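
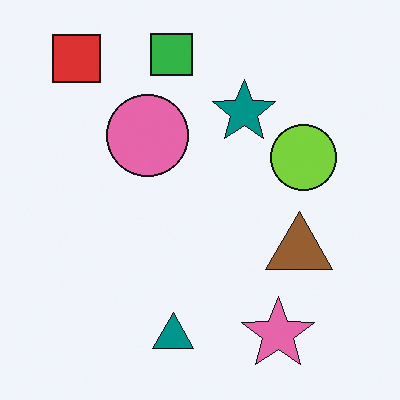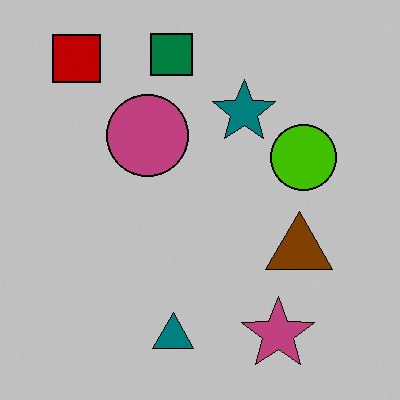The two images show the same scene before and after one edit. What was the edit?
This is the original image heavily posterized to just a handful of flat colors.

Each flat color has snapped to a coarser quantized level — most visibly, the near-white background has dropped to a flat grey.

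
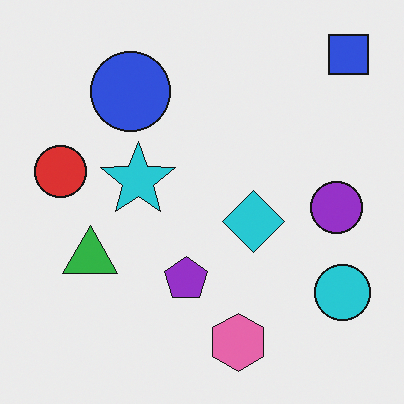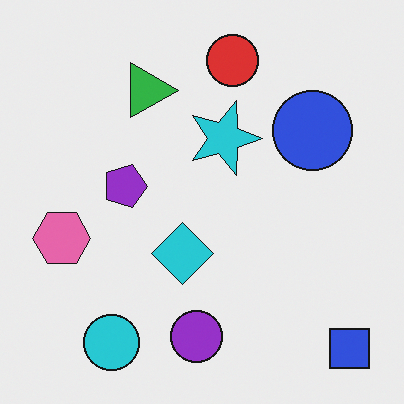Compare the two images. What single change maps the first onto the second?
The image was rotated 90° clockwise.

The blue square sits in the top-right of the first image and the bottom-right of the second — consistent with a whole-image 90° clockwise rotation.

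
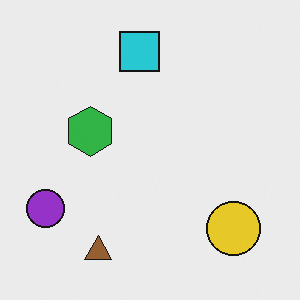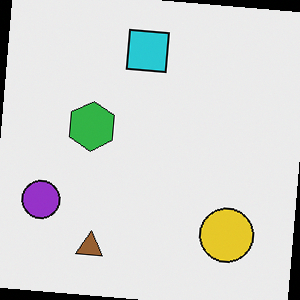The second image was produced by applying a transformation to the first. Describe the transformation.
The second image is the first rotated clockwise by a slight angle.

Every shape is tilted by the same angle and the image corners show triangular fill wedges — a whole-image rotation by a non-right angle.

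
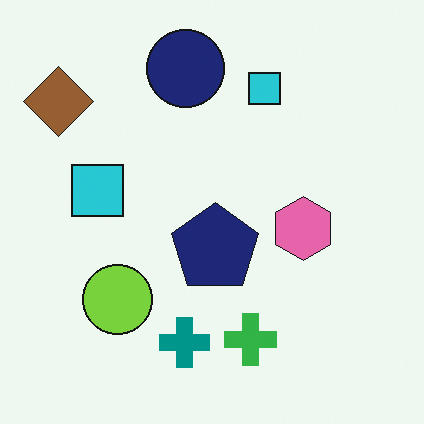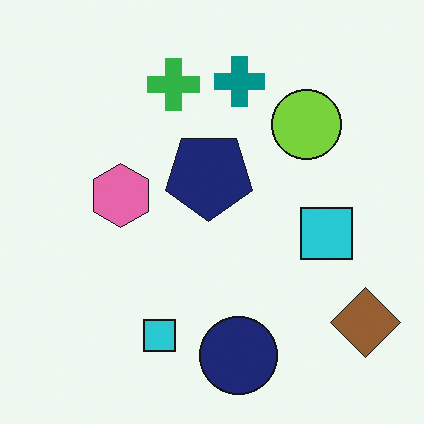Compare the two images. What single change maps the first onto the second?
The image was rotated 180°.

The brown diamond sits in the top-left of the first image and the bottom-right of the second — consistent with a whole-image 180° rotation.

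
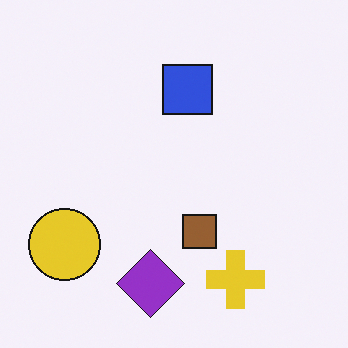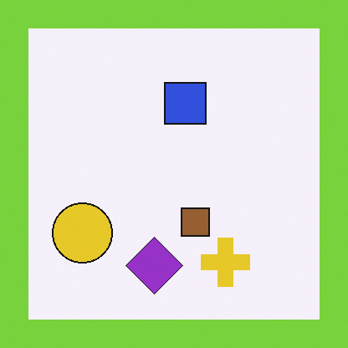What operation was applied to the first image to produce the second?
It was framed with a lime border.

A solid lime frame runs around the edge of the second image, with the content slightly shrunk inside it.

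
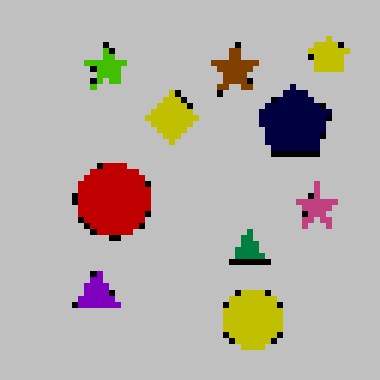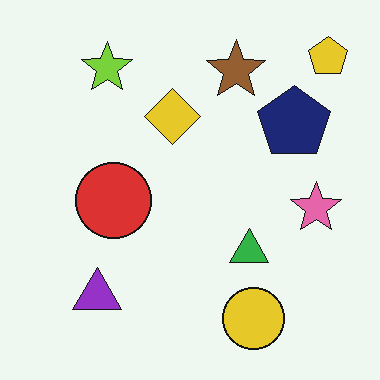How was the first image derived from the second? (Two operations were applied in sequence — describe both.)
It was aggressively posterized, then moderately pixelated.

Each flat color has snapped to a coarser quantized level — most visibly, the near-white background has dropped to a flat grey. Shapes are reduced to large square blocks; fine edges and outlines are lost — a downscale-then-upscale (mosaic) effect.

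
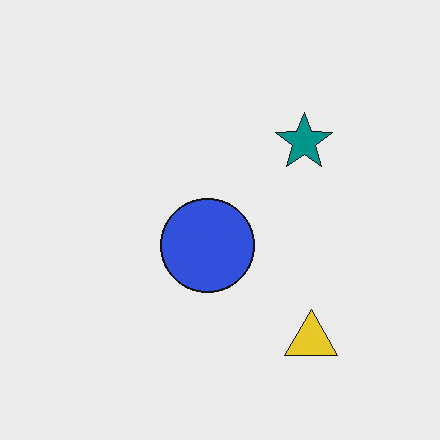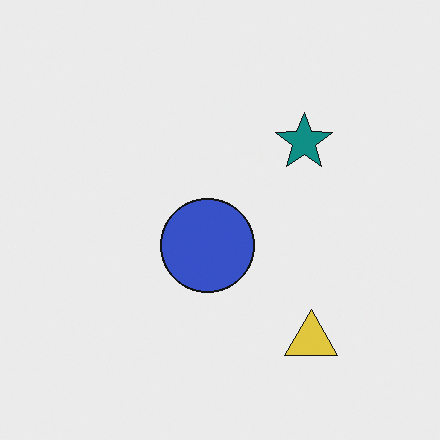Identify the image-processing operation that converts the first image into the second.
The second image is the first slightly desaturated.

All colors are more muted and greyish — a global saturation change.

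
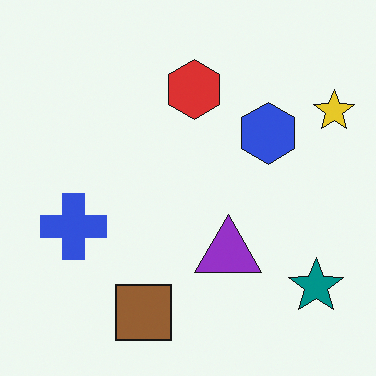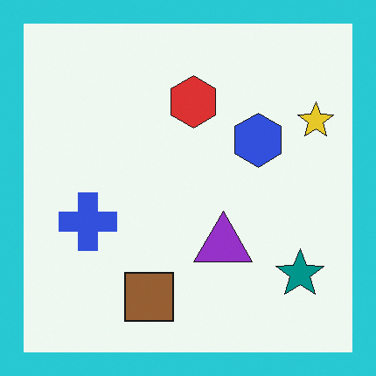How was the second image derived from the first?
The transformation is: framed with a cyan border.

A solid cyan frame runs around the edge of the second image, with the content slightly shrunk inside it.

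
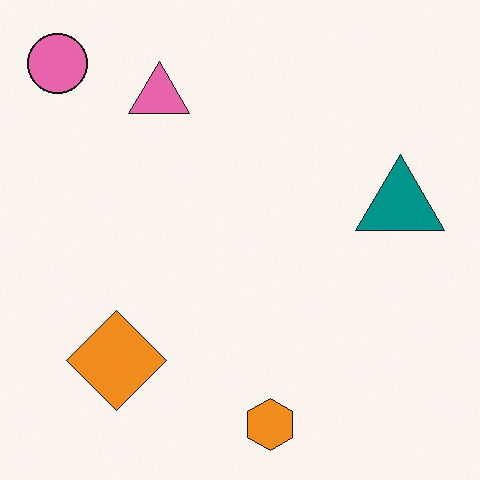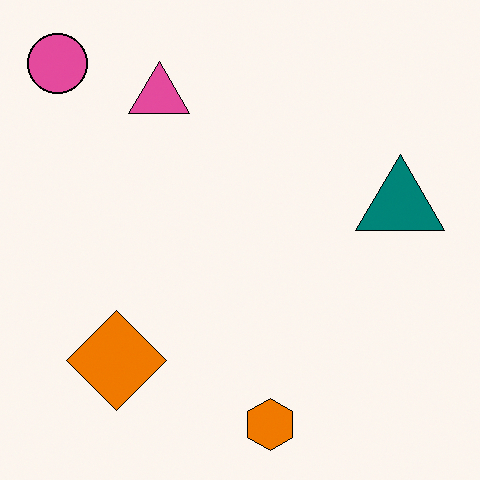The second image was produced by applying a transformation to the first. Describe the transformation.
It was given slightly increased contrast.

Tones are pushed away from mid-grey across the whole image — a global contrast change.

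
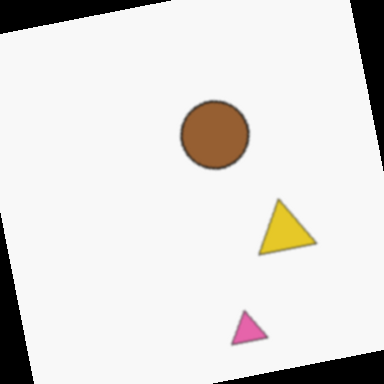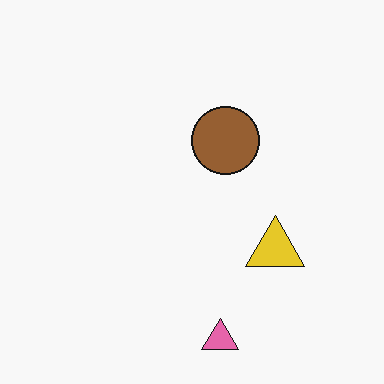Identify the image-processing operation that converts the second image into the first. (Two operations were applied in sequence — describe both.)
This is the original image given a subtle gaussian blur, then rotated counter-clockwise by a few degrees.

Shape edges and outlines are uniformly softened across the whole image. Every shape is tilted by the same angle and the image corners show triangular fill wedges — a whole-image rotation by a non-right angle.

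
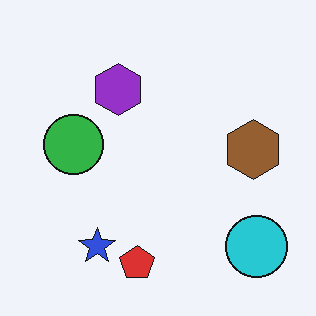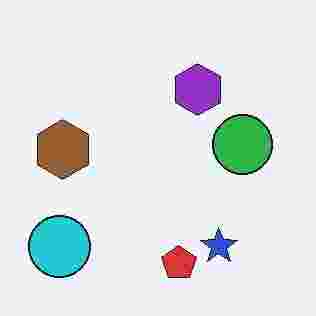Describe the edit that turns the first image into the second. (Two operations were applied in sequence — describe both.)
The second image is the first flipped horizontally (left ↔ right), then heavily JPEG-compressed with obvious blocking artifacts.

The cyan circle is in the bottom-right of the first image and the bottom-left of the second — shapes on opposite sides of the vertical midline have swapped in a mirror flip. Blocky 8×8 compression artifacts appear around shape edges and the flat background shows ringing — characteristic JPEG degradation.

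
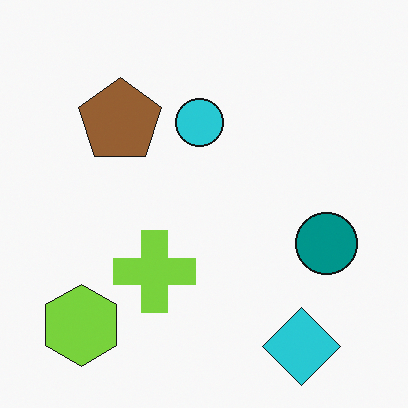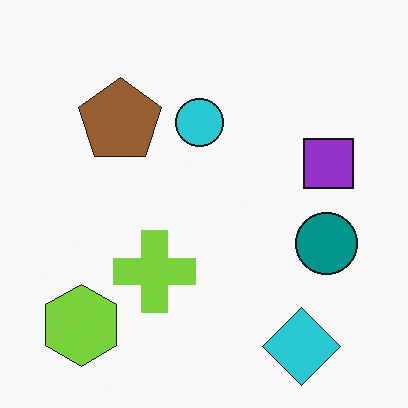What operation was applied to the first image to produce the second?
This is the original image overlaid with an additional purple square.

A purple square appears in the second image that is absent from the first.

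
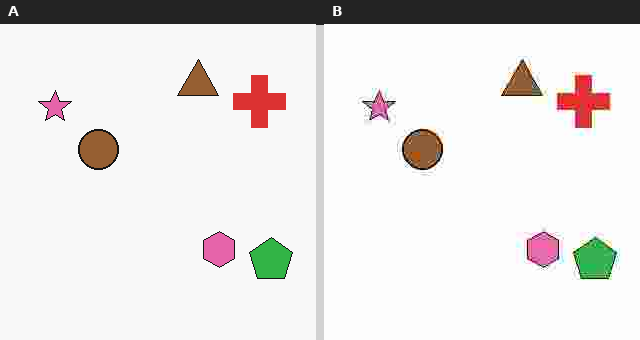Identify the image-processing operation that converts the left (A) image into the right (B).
The right (B) image is the left (A) degraded with heavy JPEG compression.

Blocky 8×8 compression artifacts appear around shape edges and the flat background shows ringing — characteristic JPEG degradation.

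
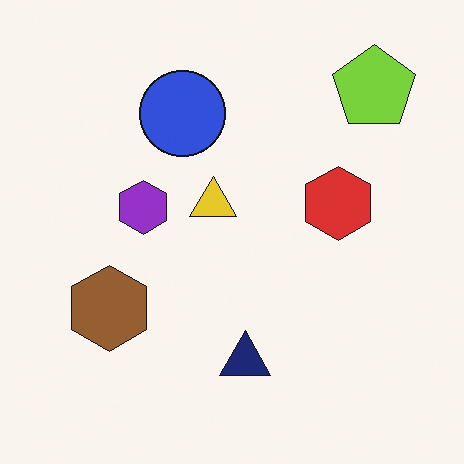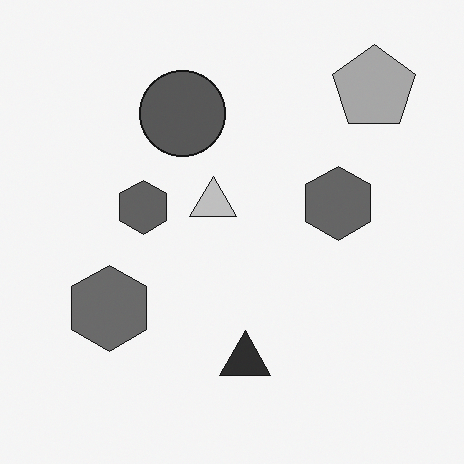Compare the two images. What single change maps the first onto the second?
The image was converted to grayscale.

All color is removed — every shape is now a shade of grey.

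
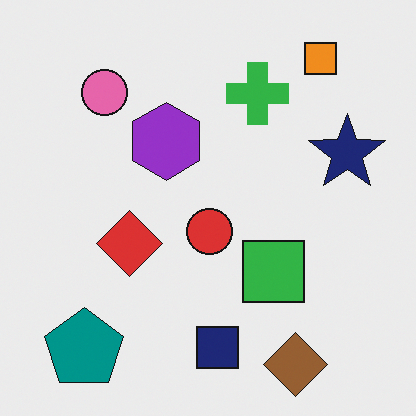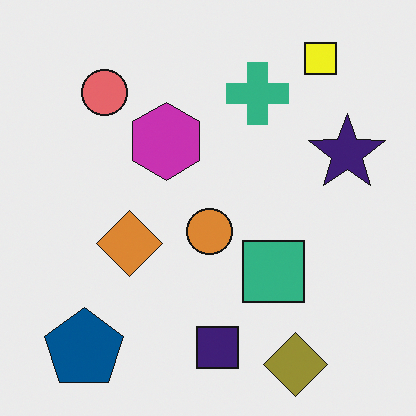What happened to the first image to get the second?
The transformation is: hue-shifted by a small amount.

Every shape's color has rotated by the same amount around the hue wheel — a uniform hue shift.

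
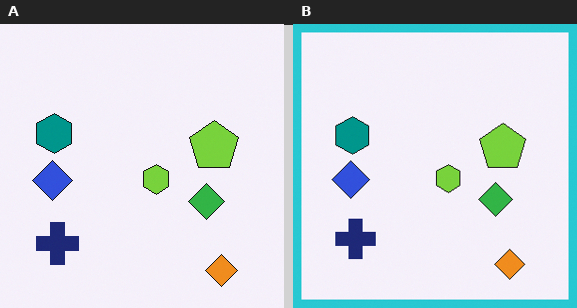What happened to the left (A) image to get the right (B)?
Framed with a cyan border.

A solid cyan frame runs around the edge of the right (B) image, with the content slightly shrunk inside it.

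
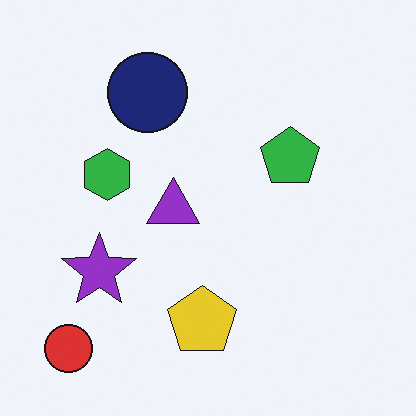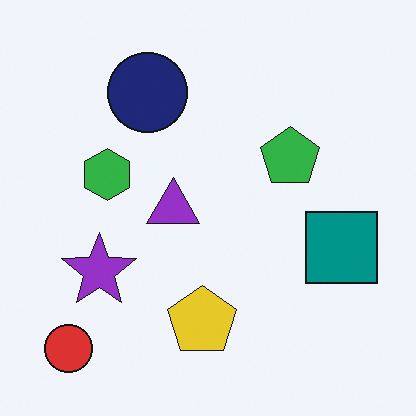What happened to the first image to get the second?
The image was overlaid with an additional teal square.

A teal square appears in the second image that is absent from the first.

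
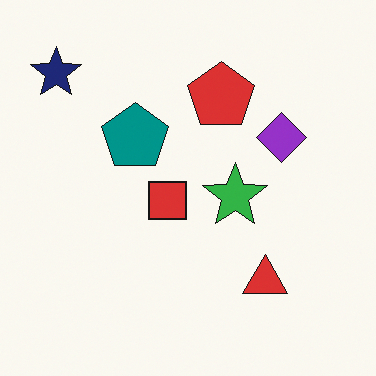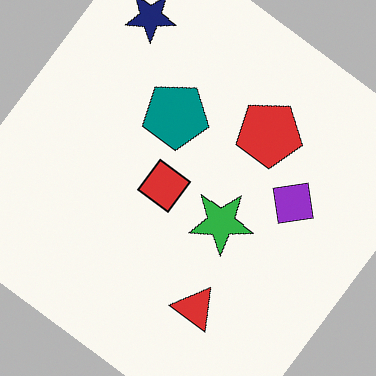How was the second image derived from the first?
The image was rotated clockwise by a large amount — several tens of degrees.

Every shape is tilted by the same angle and the image corners show triangular fill wedges — a whole-image rotation by a non-right angle.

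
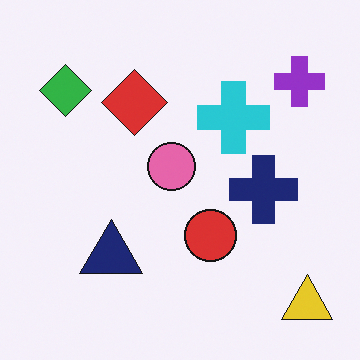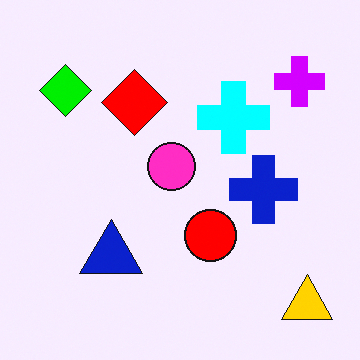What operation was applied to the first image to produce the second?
The image was heavily oversaturated.

All colors are more vivid — a global saturation change.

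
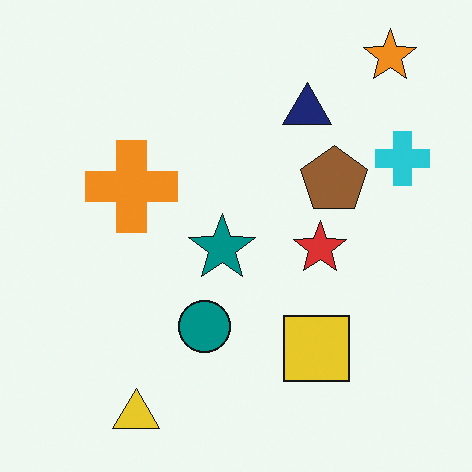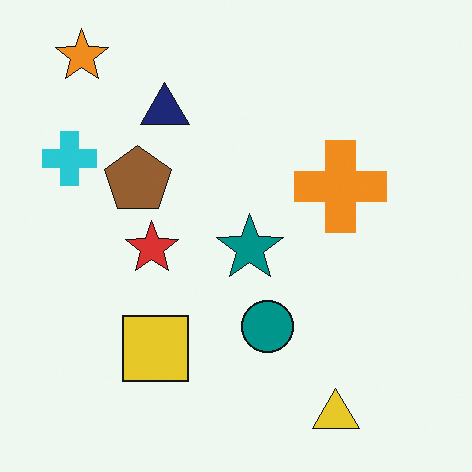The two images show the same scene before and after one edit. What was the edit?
Flipped horizontally (left ↔ right).

The cyan cross is in the right of the first image and the left of the second — shapes on opposite sides of the vertical midline have swapped in a mirror flip.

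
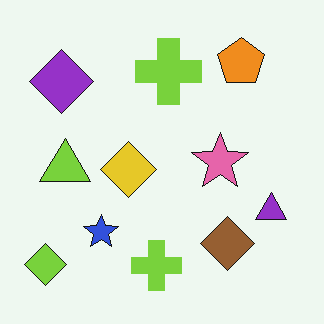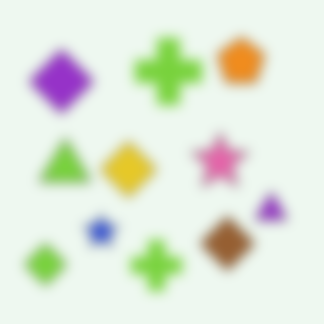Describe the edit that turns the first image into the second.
It was strongly gaussian-blurred.

Shape edges and outlines are uniformly softened across the whole image.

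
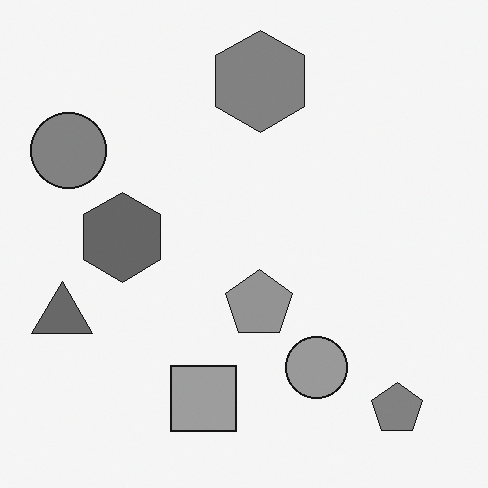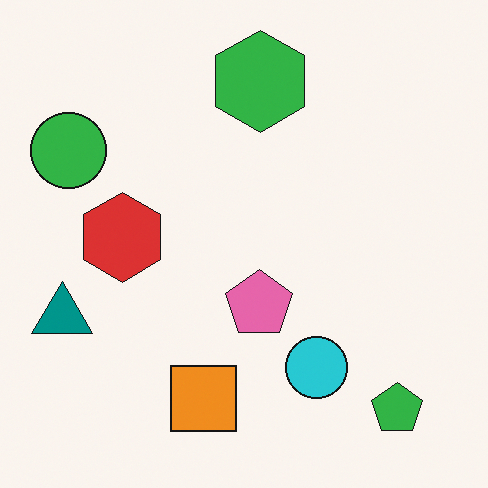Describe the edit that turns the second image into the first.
It was converted to grayscale.

All color is removed — every shape is now a shade of grey.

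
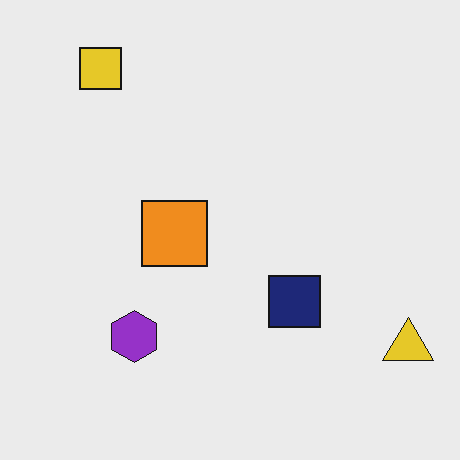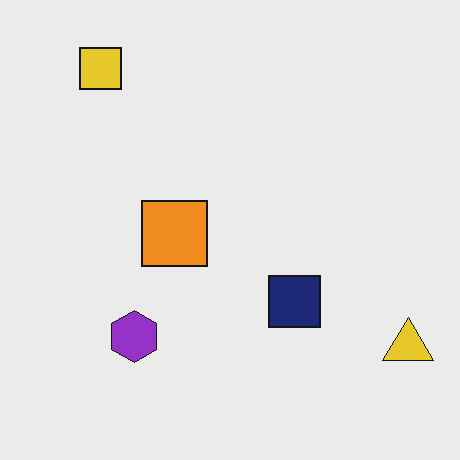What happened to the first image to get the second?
JPEG-compressed with visible artifacts.

Blocky 8×8 compression artifacts appear around shape edges and the flat background shows ringing — characteristic JPEG degradation.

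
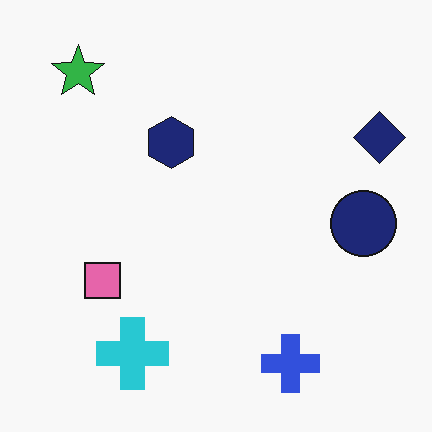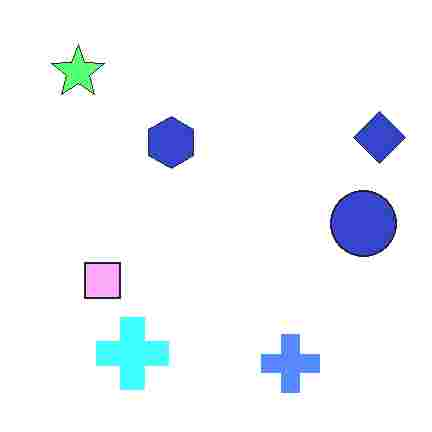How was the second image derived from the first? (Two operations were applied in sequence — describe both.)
This is the original image substantially brightened, then degraded with heavy JPEG compression.

Every pixel — background and shapes alike — is uniformly brightened. Blocky 8×8 compression artifacts appear around shape edges and the flat background shows ringing — characteristic JPEG degradation.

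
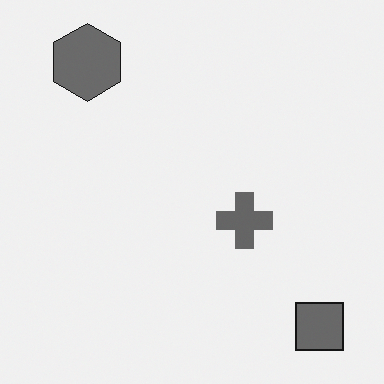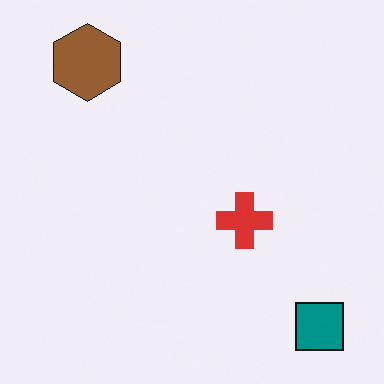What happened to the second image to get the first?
Converted to grayscale.

All color is removed — every shape is now a shade of grey.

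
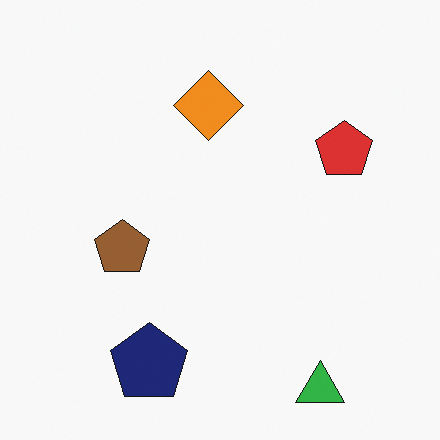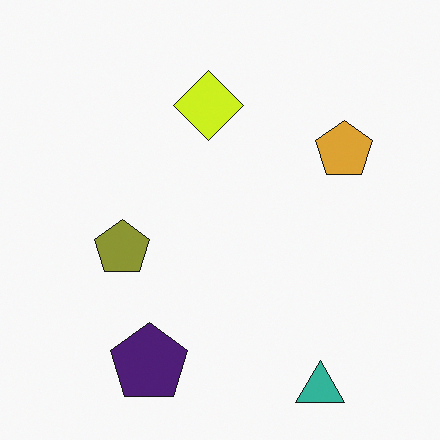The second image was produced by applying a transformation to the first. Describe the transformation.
It was hue-shifted slightly.

Every shape's color has rotated by the same amount around the hue wheel — a uniform hue shift.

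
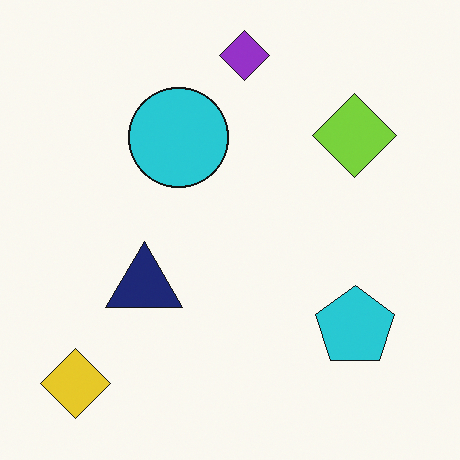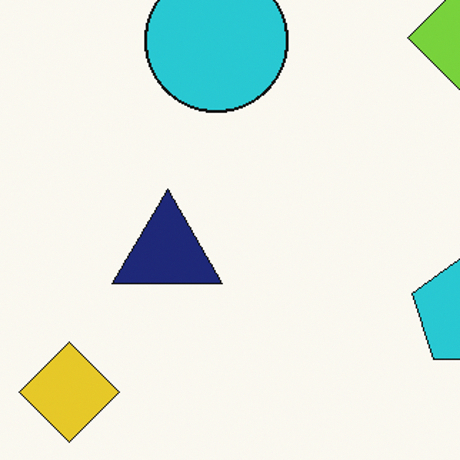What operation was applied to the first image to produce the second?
This is the original image cropped to a modestly smaller region and rescaled.

The visible shapes are larger and the field of view is narrower; shapes near the original edges may be partly or wholly outside the frame — a crop-and-rescale.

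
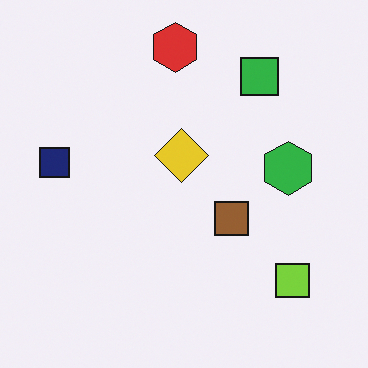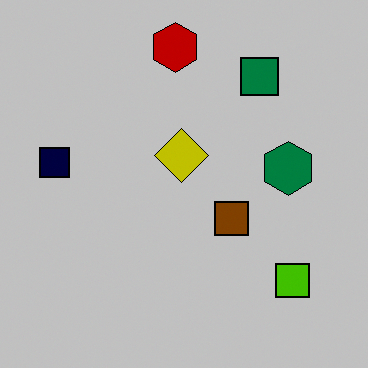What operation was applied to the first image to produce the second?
Heavily posterized to just a handful of flat colors.

Each flat color has snapped to a coarser quantized level — most visibly, the near-white background has dropped to a flat grey.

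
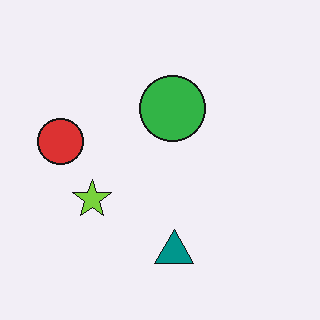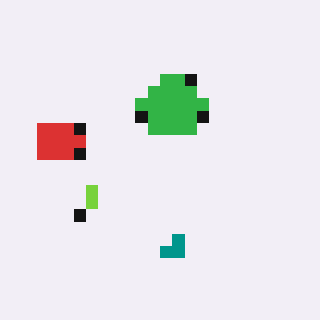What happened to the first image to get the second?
The image was heavily pixelated into large blocks.

Shapes are reduced to large square blocks; fine edges and outlines are lost — a downscale-then-upscale (mosaic) effect.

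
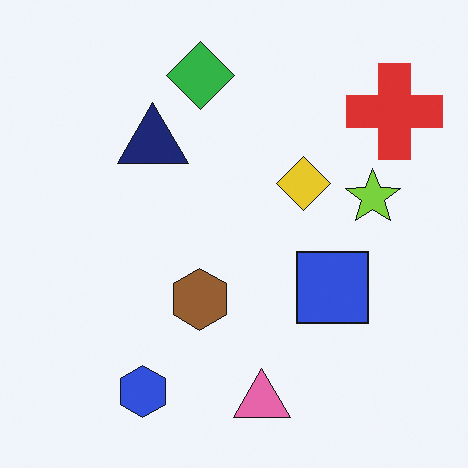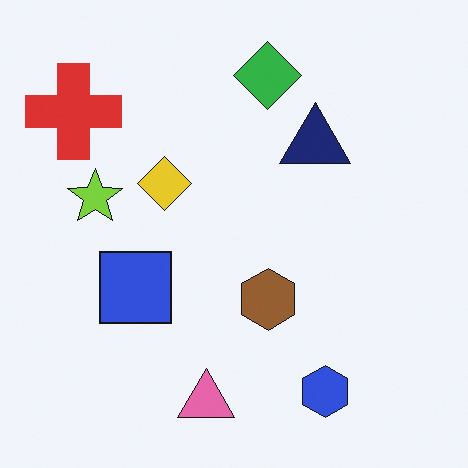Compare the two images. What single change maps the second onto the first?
Flipped horizontally (left ↔ right).

The red cross is in the top-left of the second image and the top-right of the first — shapes on opposite sides of the vertical midline have swapped in a mirror flip.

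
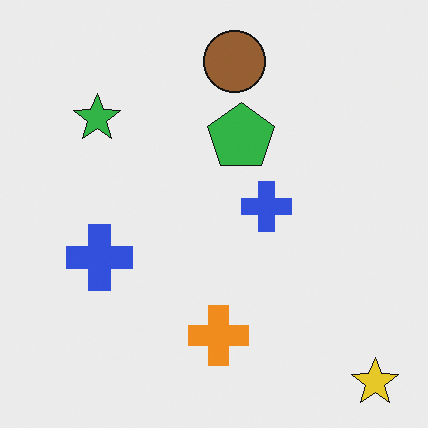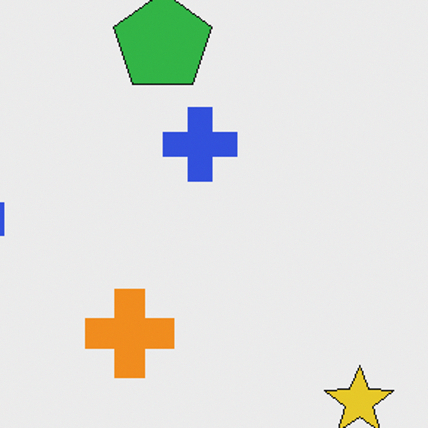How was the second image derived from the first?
This is the original image cropped to a modestly smaller region and rescaled.

The visible shapes are larger and the field of view is narrower; shapes near the original edges may be partly or wholly outside the frame — a crop-and-rescale.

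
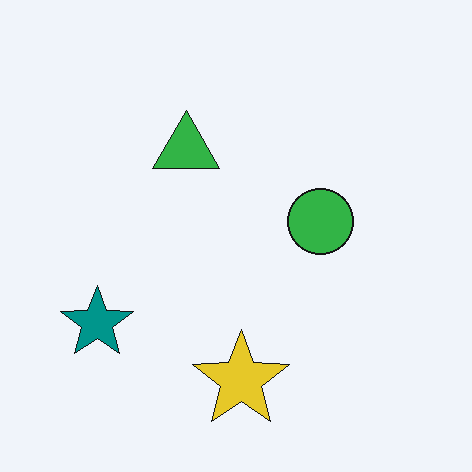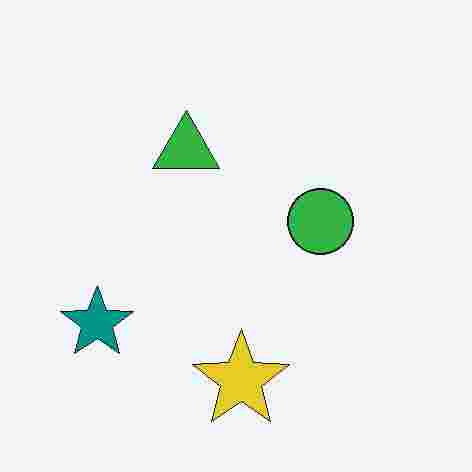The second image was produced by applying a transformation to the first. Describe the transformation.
The second image is the first heavily JPEG-compressed with obvious blocking artifacts.

Blocky 8×8 compression artifacts appear around shape edges and the flat background shows ringing — characteristic JPEG degradation.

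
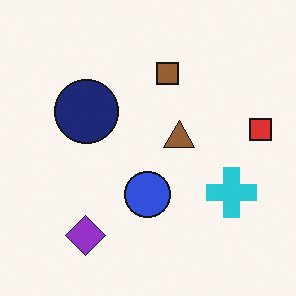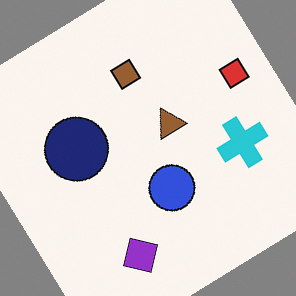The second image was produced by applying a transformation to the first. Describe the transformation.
The image was rotated counter-clockwise by a large amount — several tens of degrees.

Every shape is tilted by the same angle and the image corners show triangular fill wedges — a whole-image rotation by a non-right angle.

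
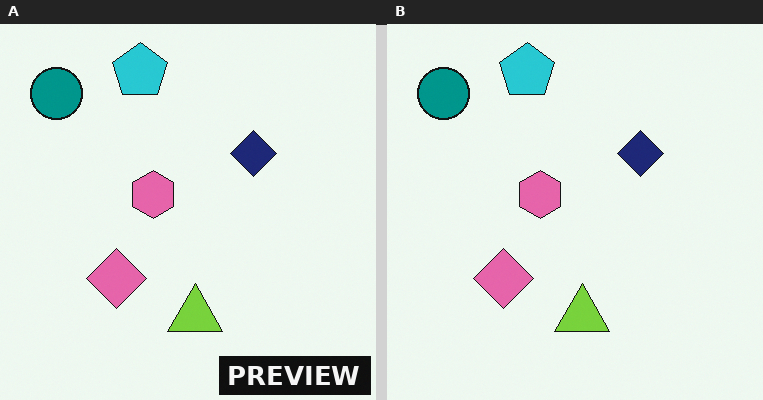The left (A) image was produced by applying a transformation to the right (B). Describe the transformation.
The left (A) image is the right (B) watermarked with the text "PREVIEW" in the lower-right corner.

A dark label reading "PREVIEW" appears in the lower-right corner.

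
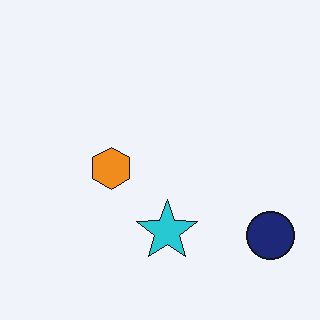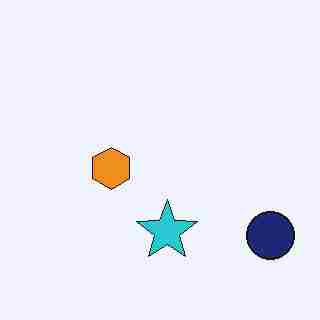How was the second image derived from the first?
The transformation is: heavily JPEG-compressed with obvious blocking artifacts.

Blocky 8×8 compression artifacts appear around shape edges and the flat background shows ringing — characteristic JPEG degradation.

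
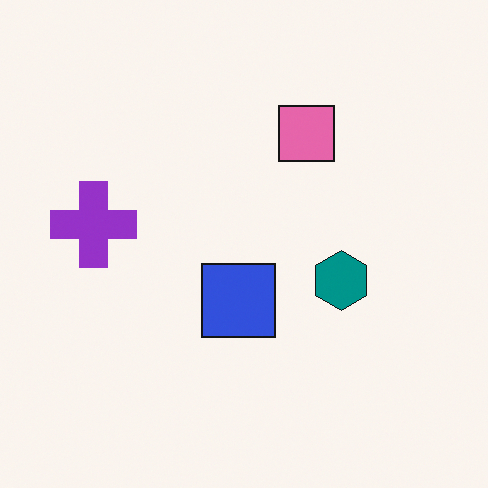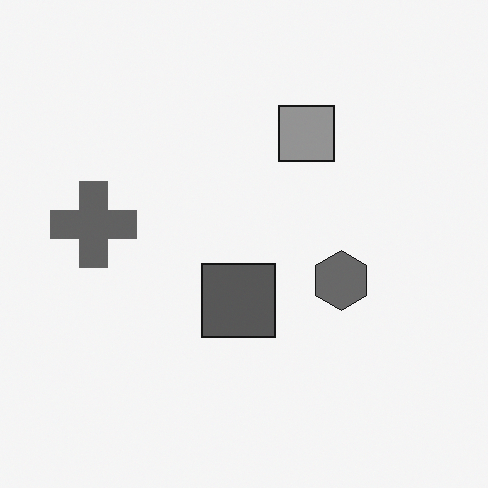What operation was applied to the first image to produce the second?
Converted to grayscale.

All color is removed — every shape is now a shade of grey.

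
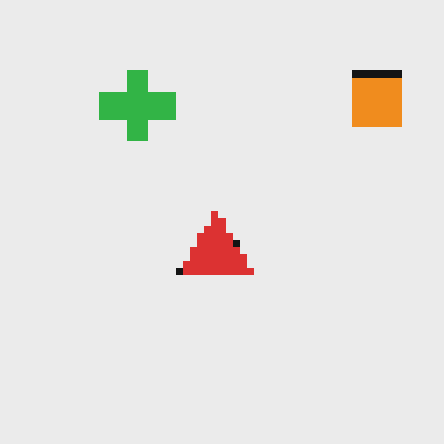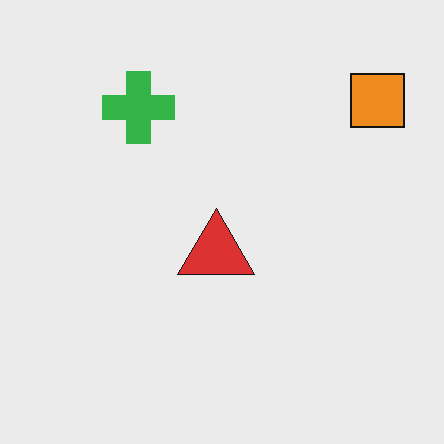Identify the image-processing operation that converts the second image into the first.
The image was pixelated into visible square blocks.

Shapes are reduced to large square blocks; fine edges and outlines are lost — a downscale-then-upscale (mosaic) effect.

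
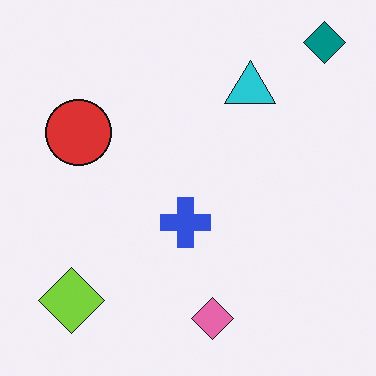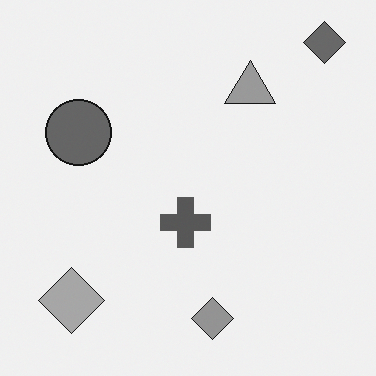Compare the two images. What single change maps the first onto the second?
This is the original image converted to grayscale.

All color is removed — every shape is now a shade of grey.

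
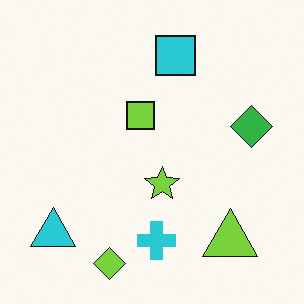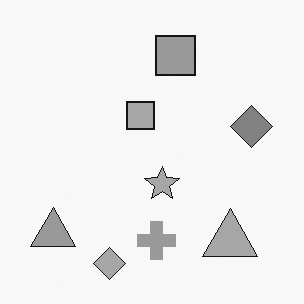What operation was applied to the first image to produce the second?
The image was converted to grayscale.

All color is removed — every shape is now a shade of grey.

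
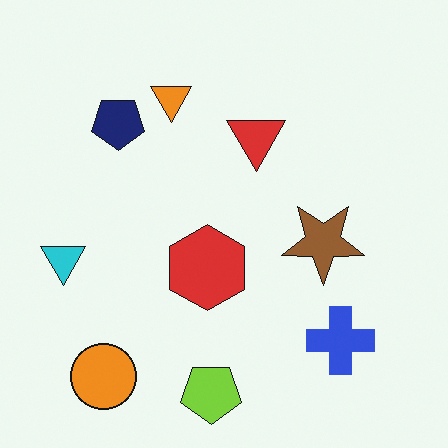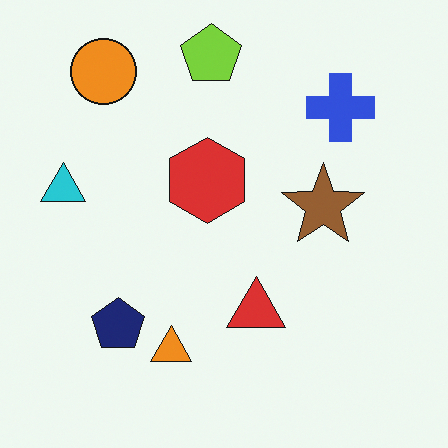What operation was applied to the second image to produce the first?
It was flipped vertically (top ↔ bottom).

The lime pentagon is in the top of the second image and the bottom of the first — shapes on opposite sides of the horizontal midline have swapped in a mirror flip.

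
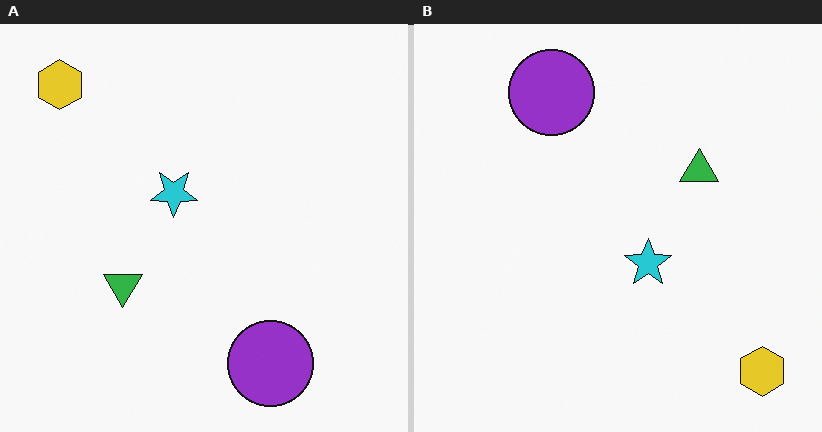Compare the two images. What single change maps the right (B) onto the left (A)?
The image was rotated 180°.

The yellow hexagon sits in the bottom-right of the right (B) image and the top-left of the left (A) — consistent with a whole-image 180° rotation.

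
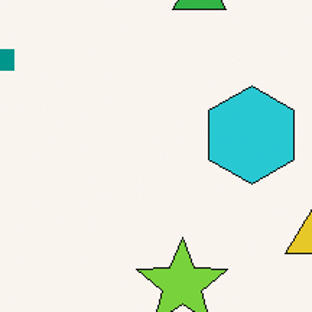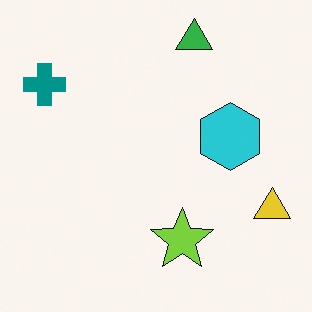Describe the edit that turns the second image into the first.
The first image is the second cropped slightly and scaled back up.

The visible shapes are larger and the field of view is narrower; shapes near the original edges may be partly or wholly outside the frame — a crop-and-rescale.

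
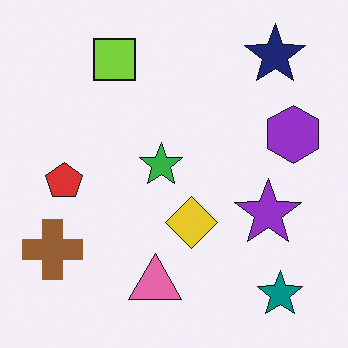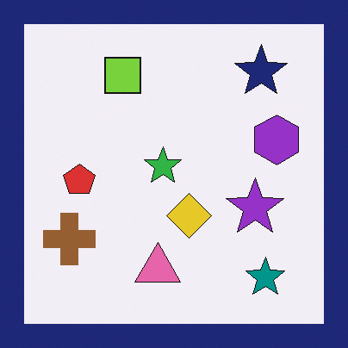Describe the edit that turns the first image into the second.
This is the original image framed with a navy border.

A solid navy frame runs around the edge of the second image, with the content slightly shrunk inside it.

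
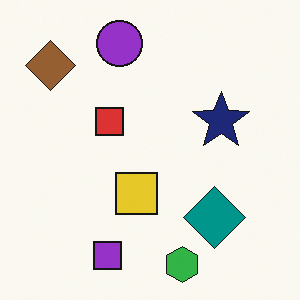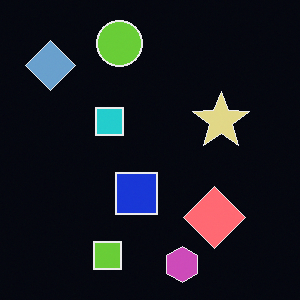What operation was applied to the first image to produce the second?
The second image is the first color-inverted (negative).

The light background has become dark and every shape's color is its complement — a photographic negative.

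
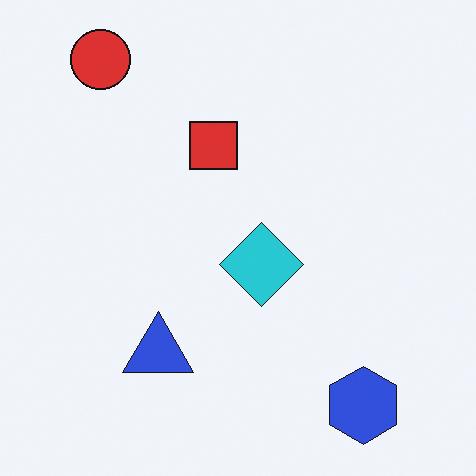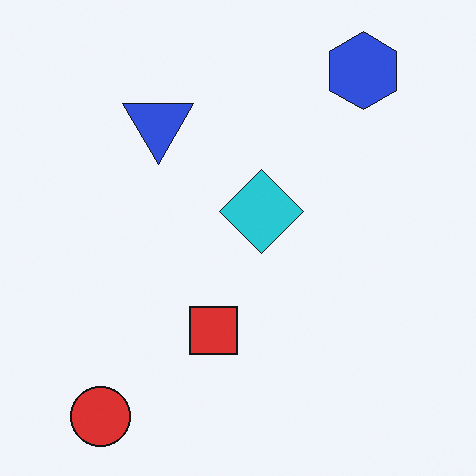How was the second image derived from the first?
The transformation is: flipped vertically (top ↔ bottom).

The red circle is in the top-left of the first image and the bottom-left of the second — shapes on opposite sides of the horizontal midline have swapped in a mirror flip.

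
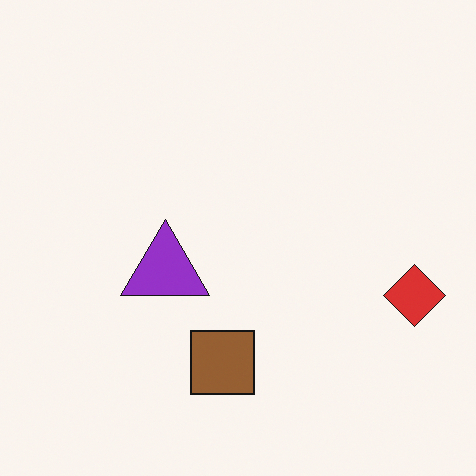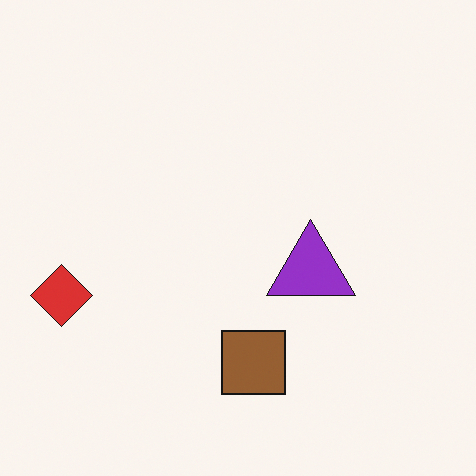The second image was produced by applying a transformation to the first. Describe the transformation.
The image was flipped horizontally (left ↔ right).

The red diamond is in the right of the first image and the left of the second — shapes on opposite sides of the vertical midline have swapped in a mirror flip.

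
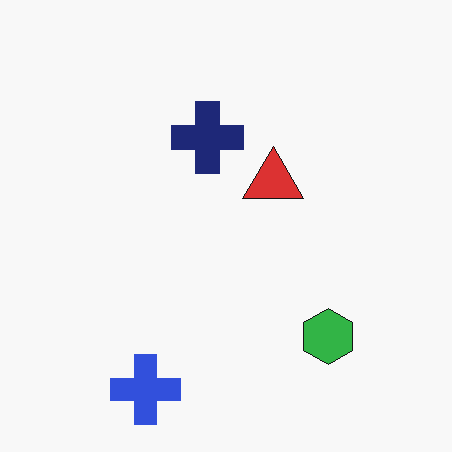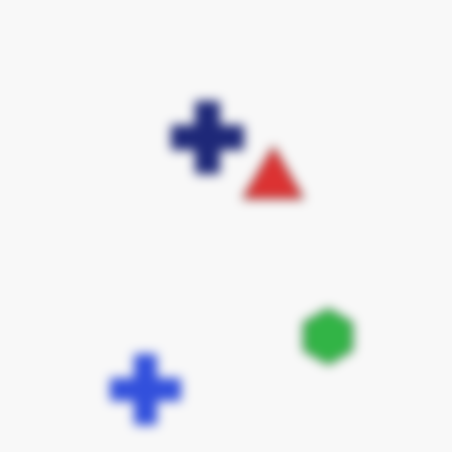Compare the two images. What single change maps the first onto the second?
The transformation is: heavily blurred.

Shape edges and outlines are uniformly softened across the whole image.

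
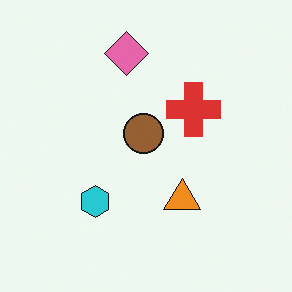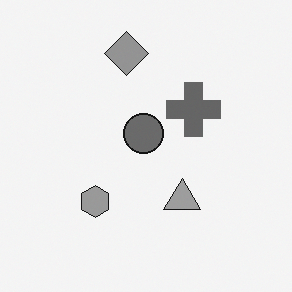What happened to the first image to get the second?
This is the original image converted to grayscale.

All color is removed — every shape is now a shade of grey.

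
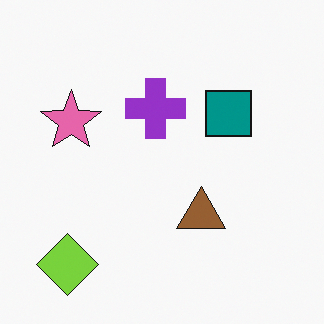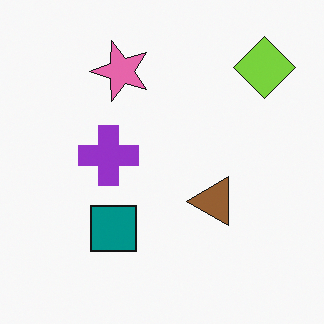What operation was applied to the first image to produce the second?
Transposed (reflected across the top-left ↔ bottom-right diagonal).

Shapes have swapped their row and column positions — what was in the top-right is now in the bottom-left — a diagonal reflection.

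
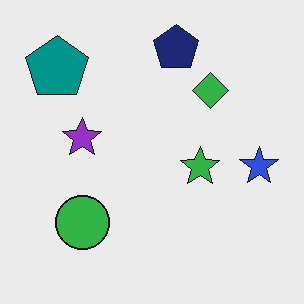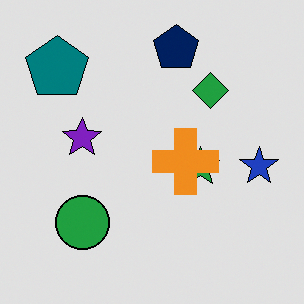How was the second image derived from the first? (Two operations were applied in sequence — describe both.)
The transformation is: moderately posterized, then overlaid with an additional orange cross.

Each flat color has snapped to a coarser quantized level — most visibly, the near-white background has dropped to a flat grey. An orange cross appears in the second image that is absent from the first.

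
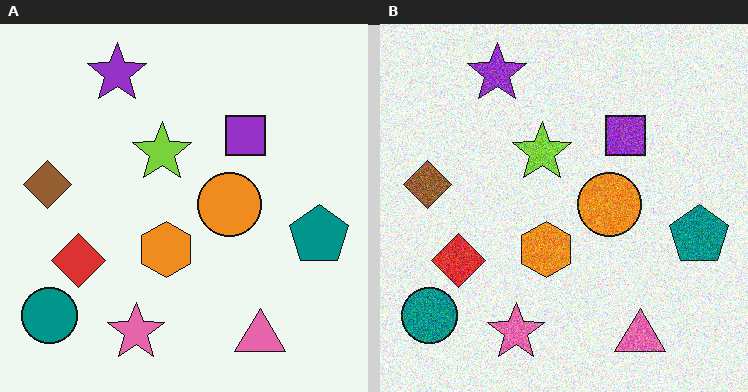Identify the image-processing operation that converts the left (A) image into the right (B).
The transformation is: degraded with a thick layer of grain.

Random speckle covers the whole image, including the flat background.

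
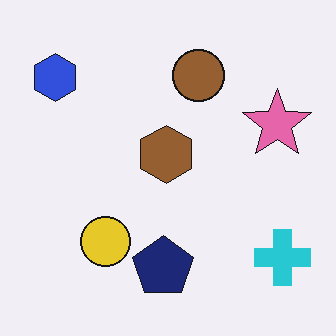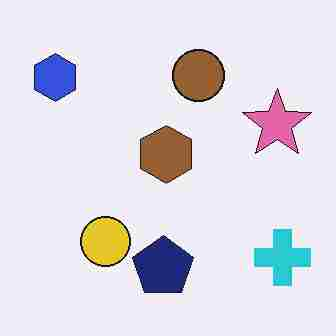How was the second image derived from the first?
The image was degraded with heavy JPEG compression.

Blocky 8×8 compression artifacts appear around shape edges and the flat background shows ringing — characteristic JPEG degradation.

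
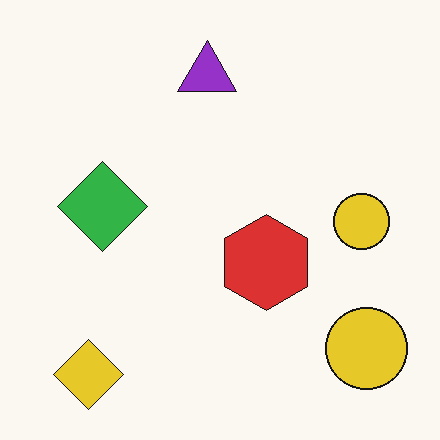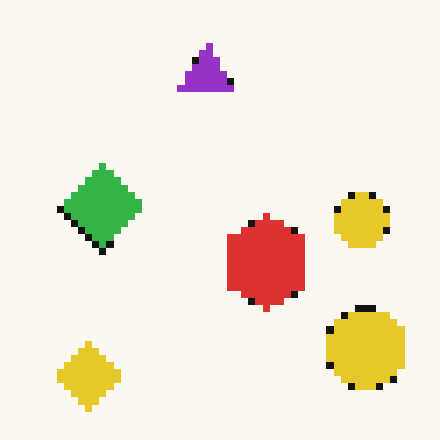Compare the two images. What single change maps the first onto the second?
The transformation is: moderately pixelated.

Shapes are reduced to large square blocks; fine edges and outlines are lost — a downscale-then-upscale (mosaic) effect.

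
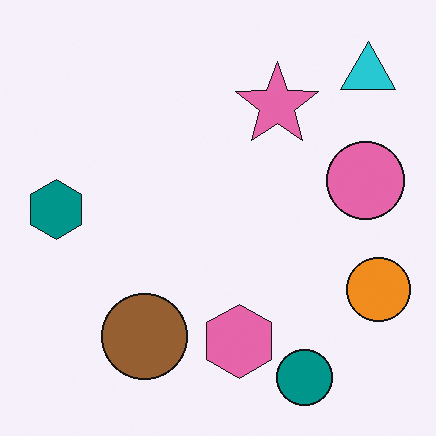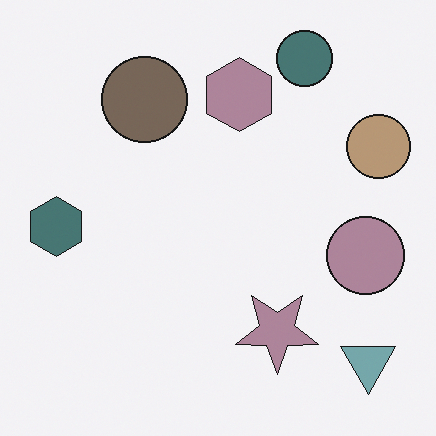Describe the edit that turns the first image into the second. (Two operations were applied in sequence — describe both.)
The second image is the first heavily desaturated, then flipped vertically (top ↔ bottom).

All colors are more muted and greyish — a global saturation change. The teal circle is in the bottom-right of the first image and the top-right of the second — shapes on opposite sides of the horizontal midline have swapped in a mirror flip.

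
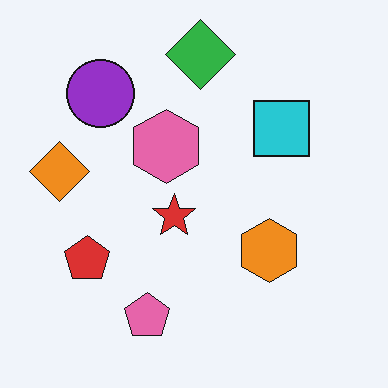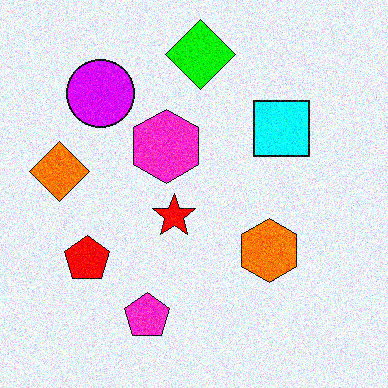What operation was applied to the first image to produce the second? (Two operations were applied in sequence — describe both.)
This is the original image heavily oversaturated, then degraded with moderate additive noise.

All colors are more vivid — a global saturation change. Random speckle covers the whole image, including the flat background.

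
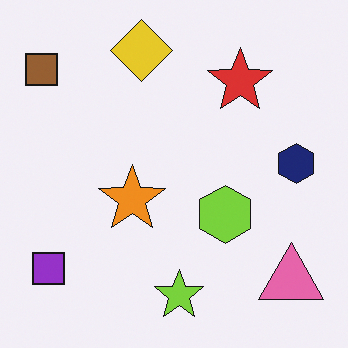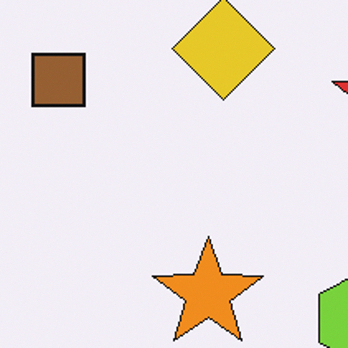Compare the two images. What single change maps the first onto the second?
The image was cropped to a noticeably smaller region and rescaled.

The visible shapes are larger and the field of view is narrower; shapes near the original edges may be partly or wholly outside the frame — a crop-and-rescale.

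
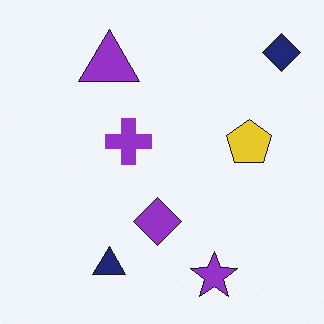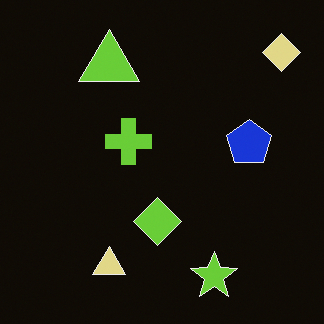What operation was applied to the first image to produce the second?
It was color-inverted (negative).

The light background has become dark and every shape's color is its complement — a photographic negative.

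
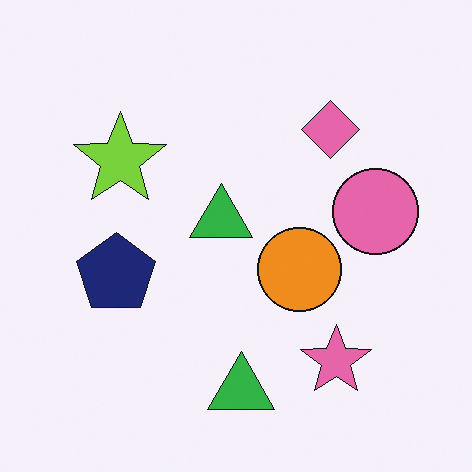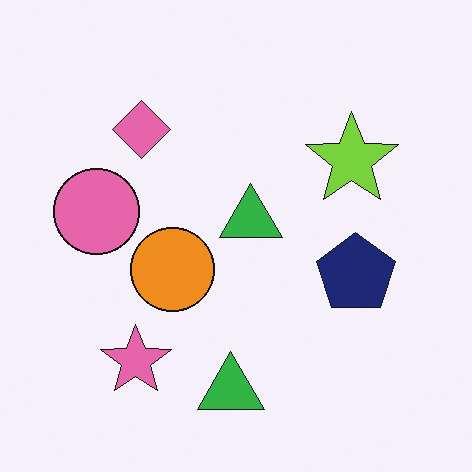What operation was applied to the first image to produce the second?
The transformation is: flipped horizontally (left ↔ right).

The pink circle is in the right of the first image and the left of the second — shapes on opposite sides of the vertical midline have swapped in a mirror flip.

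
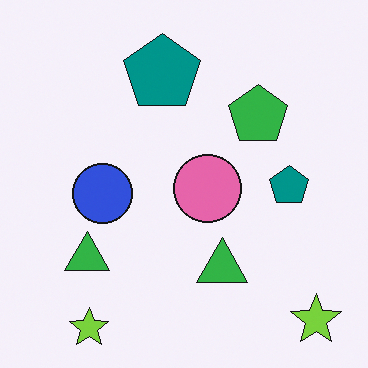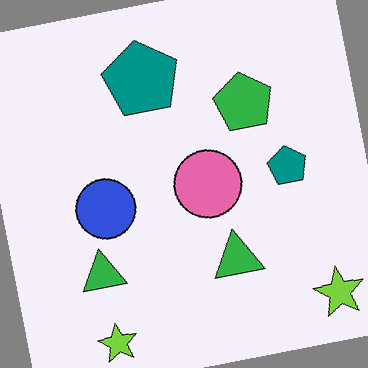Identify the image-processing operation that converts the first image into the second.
It was rotated counter-clockwise by a slight angle.

Every shape is tilted by the same angle and the image corners show triangular fill wedges — a whole-image rotation by a non-right angle.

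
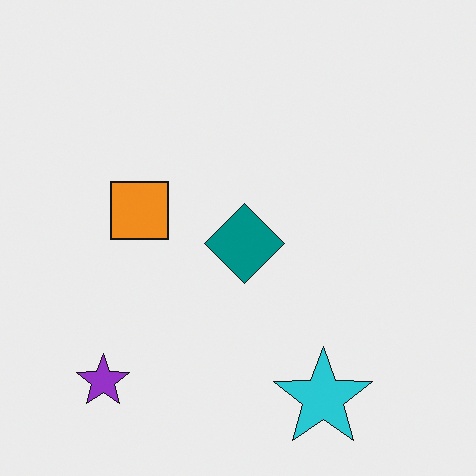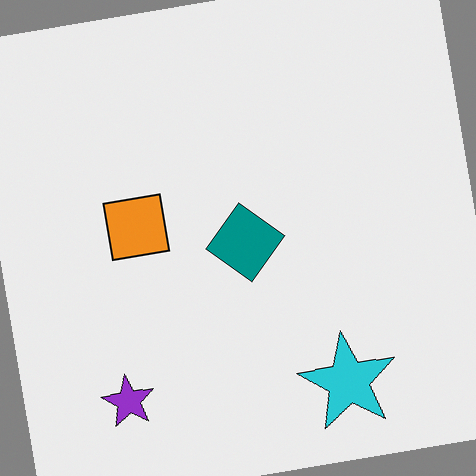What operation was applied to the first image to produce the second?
This is the original image rotated counter-clockwise by a few degrees.

Every shape is tilted by the same angle and the image corners show triangular fill wedges — a whole-image rotation by a non-right angle.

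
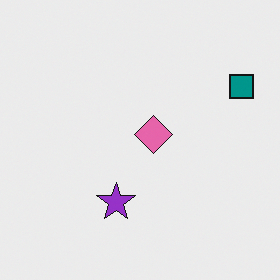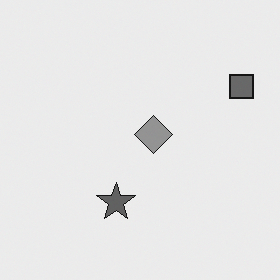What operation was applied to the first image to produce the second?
Converted to grayscale.

All color is removed — every shape is now a shade of grey.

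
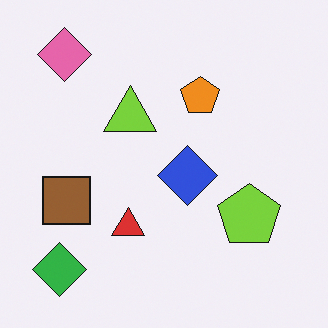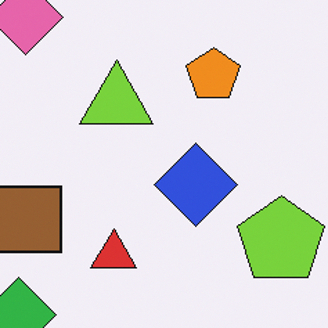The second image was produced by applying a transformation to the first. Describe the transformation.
The image was cropped to a modestly smaller region and rescaled.

The visible shapes are larger and the field of view is narrower; shapes near the original edges may be partly or wholly outside the frame — a crop-and-rescale.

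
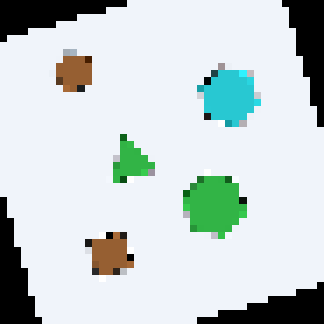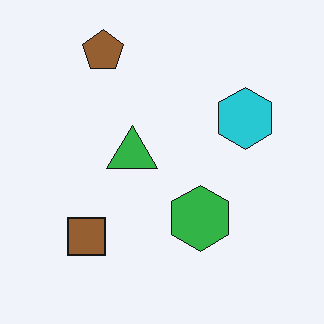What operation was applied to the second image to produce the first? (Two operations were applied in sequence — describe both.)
It was rotated counter-clockwise by a clearly visible amount, then moderately pixelated.

Every shape is tilted by the same angle and the image corners show triangular fill wedges — a whole-image rotation by a non-right angle. Shapes are reduced to large square blocks; fine edges and outlines are lost — a downscale-then-upscale (mosaic) effect.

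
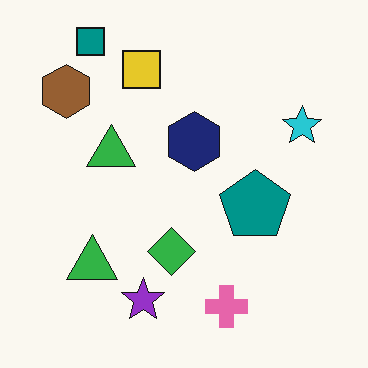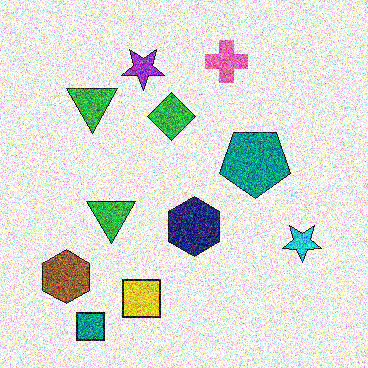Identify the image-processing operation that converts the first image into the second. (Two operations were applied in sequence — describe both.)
Degraded with a thick layer of grain, then flipped vertically (top ↔ bottom).

Random speckle covers the whole image, including the flat background. The teal square is in the top-left of the first image and the bottom-left of the second — shapes on opposite sides of the horizontal midline have swapped in a mirror flip.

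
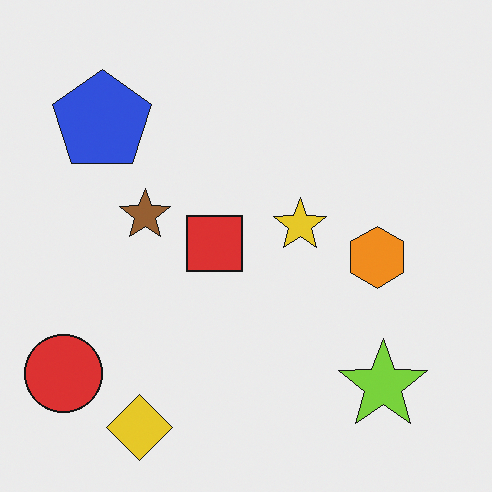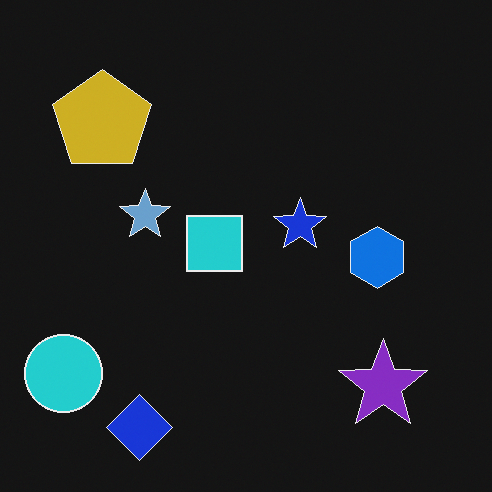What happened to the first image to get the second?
The image was color-inverted (negative).

The light background has become dark and every shape's color is its complement — a photographic negative.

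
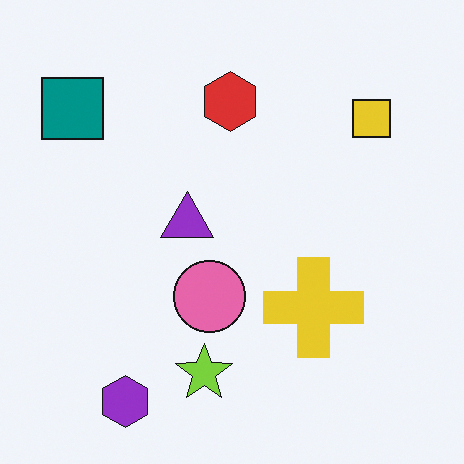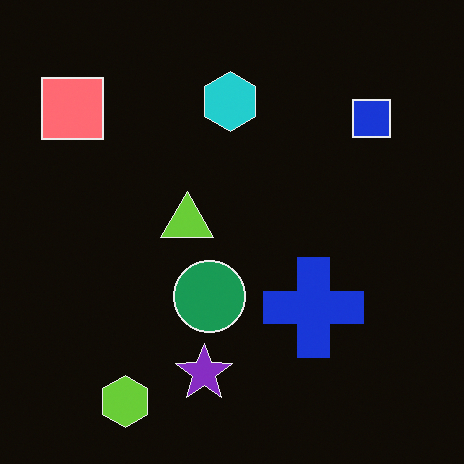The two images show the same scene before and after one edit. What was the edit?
It was color-inverted (negative).

The light background has become dark and every shape's color is its complement — a photographic negative.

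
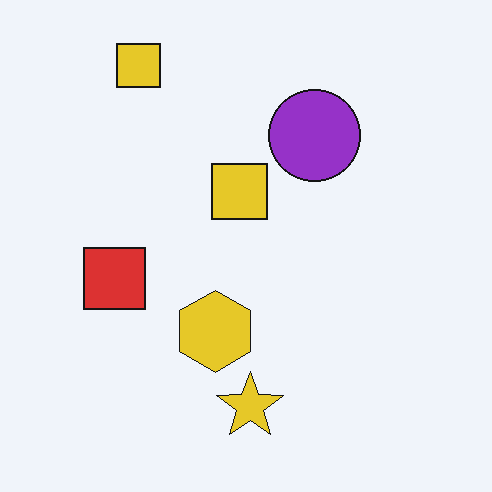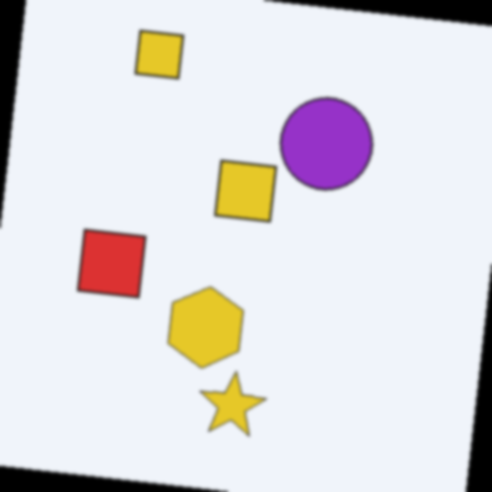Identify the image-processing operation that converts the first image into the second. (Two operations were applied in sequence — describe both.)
The second image is the first rotated clockwise by a small amount, then given a subtle gaussian blur.

Every shape is tilted by the same angle and the image corners show triangular fill wedges — a whole-image rotation by a non-right angle. Shape edges and outlines are uniformly softened across the whole image.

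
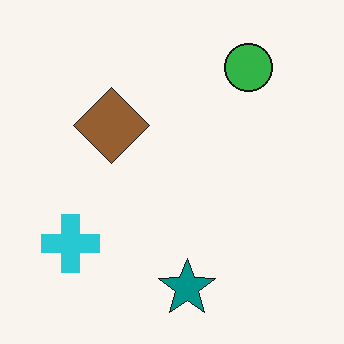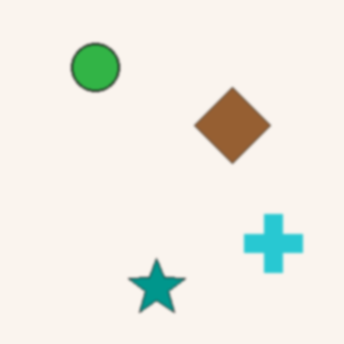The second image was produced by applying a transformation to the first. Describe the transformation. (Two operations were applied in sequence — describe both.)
It was flipped horizontally (left ↔ right), then given a subtle gaussian blur.

The cyan cross is in the bottom-left of the first image and the bottom-right of the second — shapes on opposite sides of the vertical midline have swapped in a mirror flip. Shape edges and outlines are uniformly softened across the whole image.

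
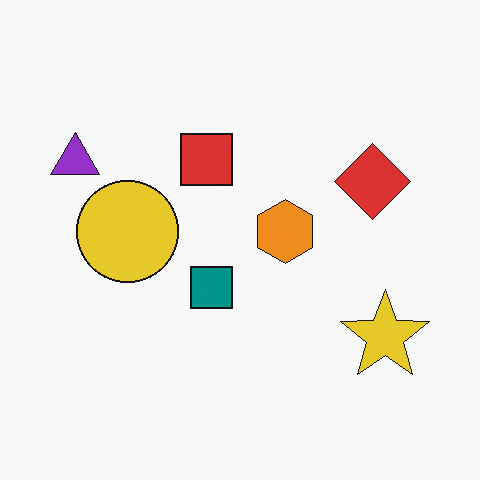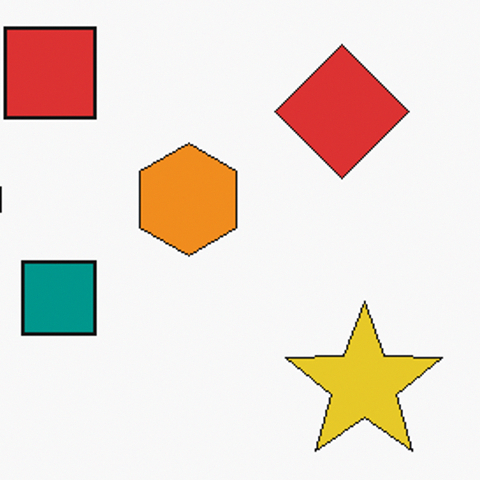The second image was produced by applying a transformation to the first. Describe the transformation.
The transformation is: cropped tightly and scaled back up.

The visible shapes are larger and the field of view is narrower; shapes near the original edges may be partly or wholly outside the frame — a crop-and-rescale.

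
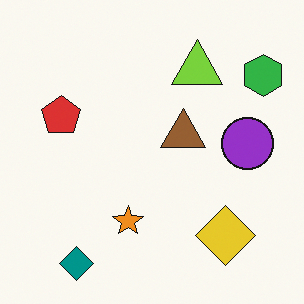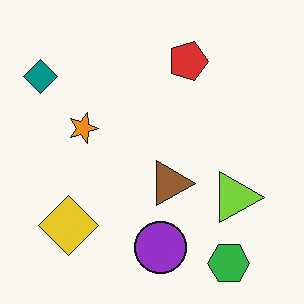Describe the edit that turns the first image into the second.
The image was rotated 90° clockwise.

The green hexagon sits in the top-right of the first image and the bottom-right of the second — consistent with a whole-image 90° clockwise rotation.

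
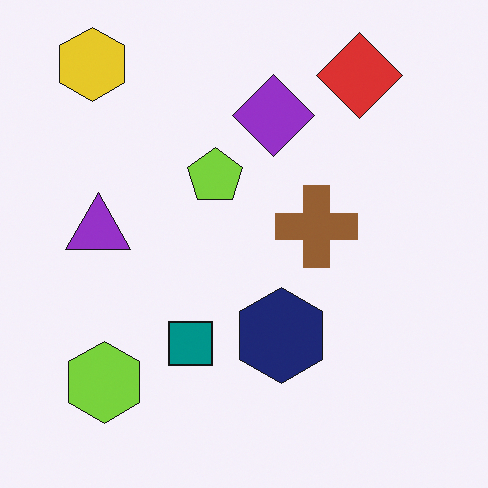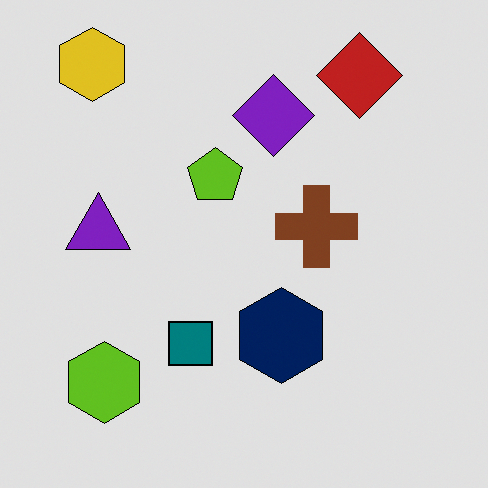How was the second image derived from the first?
The transformation is: moderately posterized.

Each flat color has snapped to a coarser quantized level — most visibly, the near-white background has dropped to a flat grey.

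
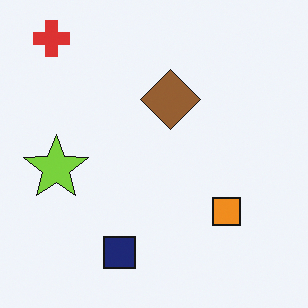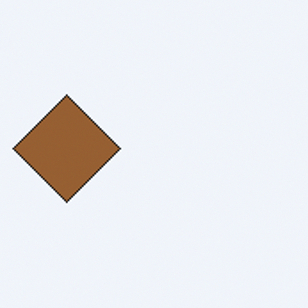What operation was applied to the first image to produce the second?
The second image is the first cropped to a noticeably smaller region and rescaled.

The visible shapes are larger and the field of view is narrower; shapes near the original edges may be partly or wholly outside the frame — a crop-and-rescale.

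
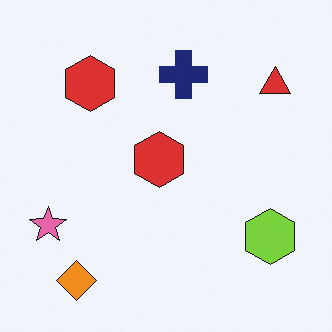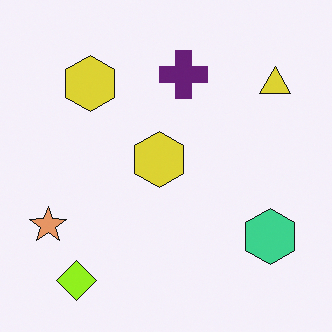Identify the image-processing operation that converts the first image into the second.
It was hue-shifted by a small amount.

Every shape's color has rotated by the same amount around the hue wheel — a uniform hue shift.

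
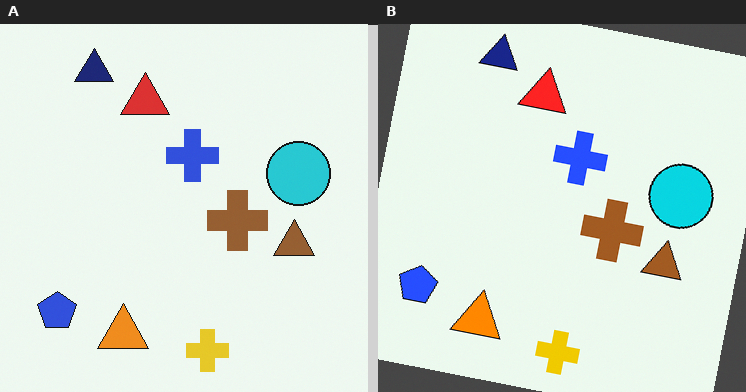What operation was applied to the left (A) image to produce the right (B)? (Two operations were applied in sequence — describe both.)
The right (B) image is the left (A) slightly oversaturated, then rotated clockwise by a few degrees.

All colors are more vivid — a global saturation change. Every shape is tilted by the same angle and the image corners show triangular fill wedges — a whole-image rotation by a non-right angle.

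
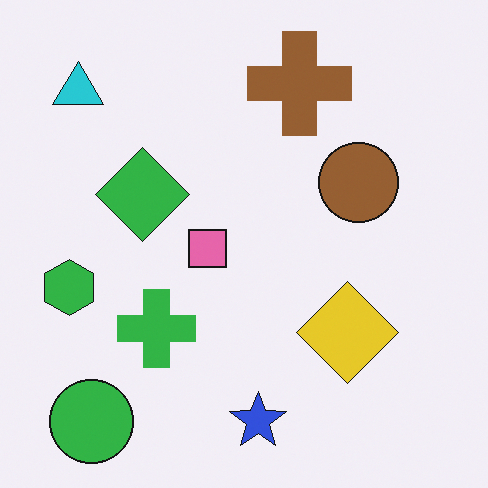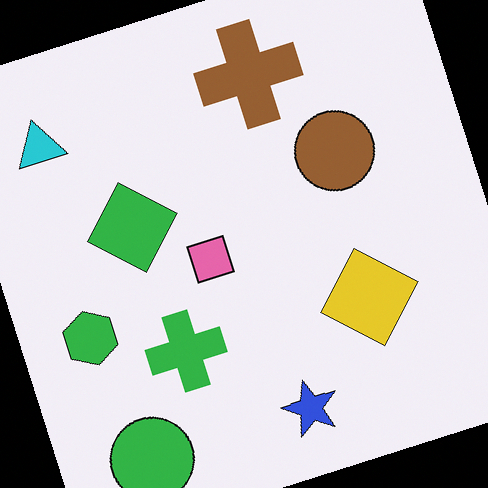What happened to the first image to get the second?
The image was rotated counter-clockwise by a moderate amount.

Every shape is tilted by the same angle and the image corners show triangular fill wedges — a whole-image rotation by a non-right angle.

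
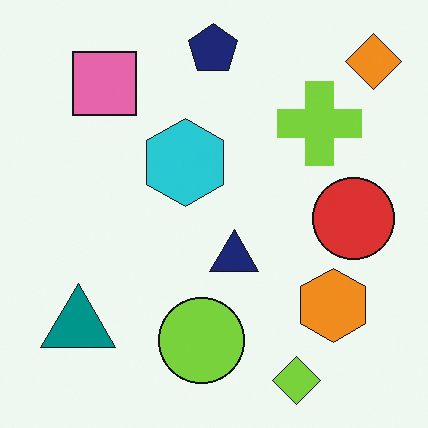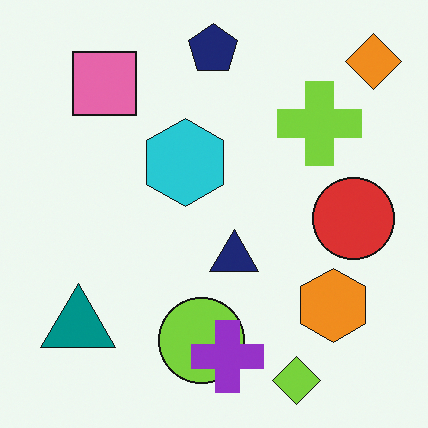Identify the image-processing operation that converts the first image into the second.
The image was overlaid with an additional purple cross.

A purple cross appears in the second image that is absent from the first.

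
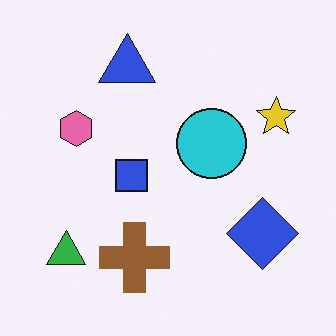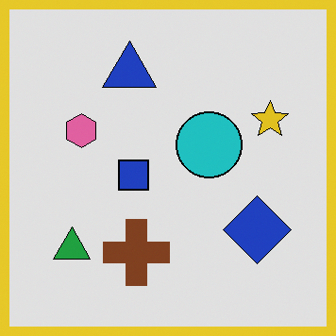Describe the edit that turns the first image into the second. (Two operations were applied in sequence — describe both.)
The image was moderately posterized, then framed with a yellow border.

Each flat color has snapped to a coarser quantized level — most visibly, the near-white background has dropped to a flat grey. A solid yellow frame runs around the edge of the second image, with the content slightly shrunk inside it.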